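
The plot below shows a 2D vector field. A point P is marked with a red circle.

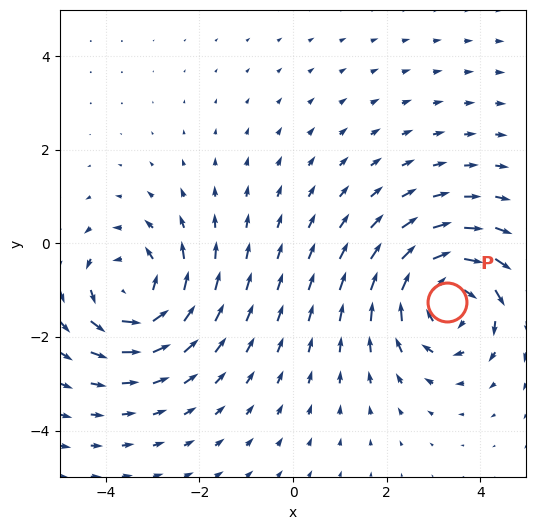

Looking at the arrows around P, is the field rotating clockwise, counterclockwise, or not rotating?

clockwise

Near P at (3.3, -1.2) the arrows circulate clockwise. The curl (z-component) there is about -3; negative curl means clockwise rotation.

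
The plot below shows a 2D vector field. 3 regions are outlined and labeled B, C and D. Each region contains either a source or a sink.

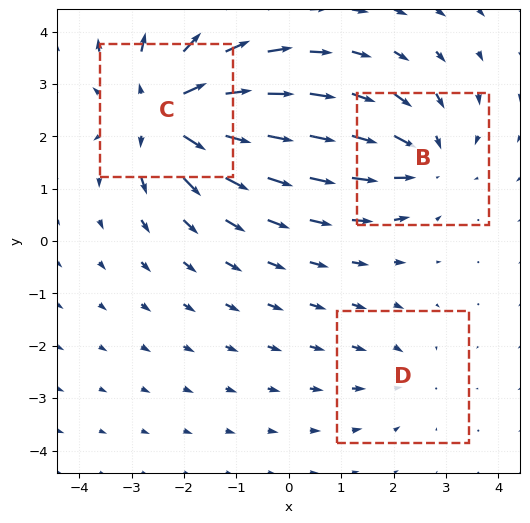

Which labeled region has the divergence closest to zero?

D

Divergence at each region's feature centre — B: about -3, C: about +5, D: about -2. Region D is closest to zero.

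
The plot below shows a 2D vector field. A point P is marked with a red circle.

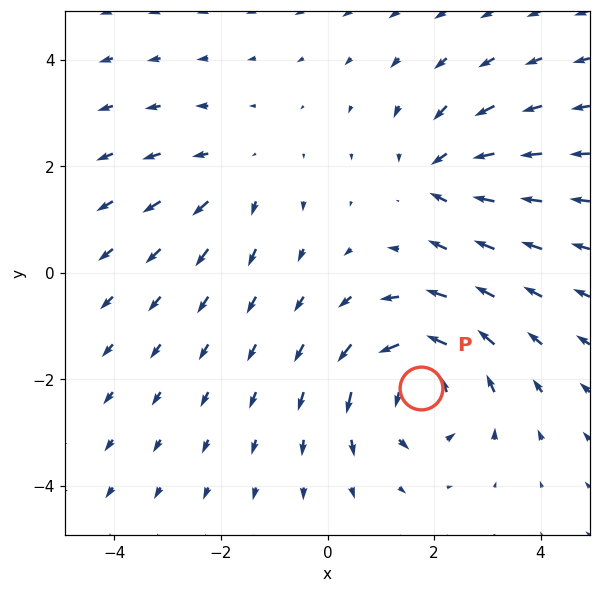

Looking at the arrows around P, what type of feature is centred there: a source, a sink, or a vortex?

At P (1.7, -2.2) the arrows circulate counterclockwise. Divergence ≈0, curl about +5 — near-zero divergence with nonzero curl is a vortex.

vortex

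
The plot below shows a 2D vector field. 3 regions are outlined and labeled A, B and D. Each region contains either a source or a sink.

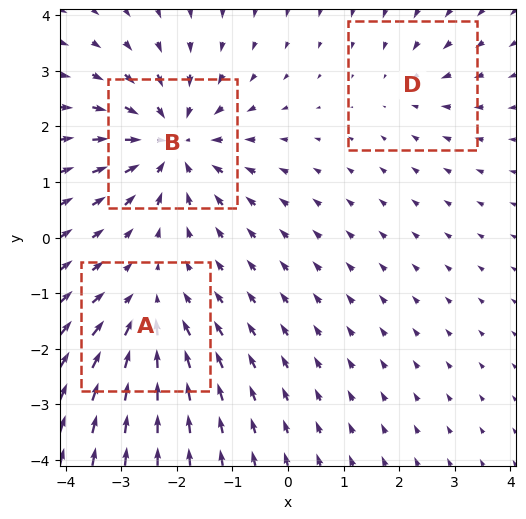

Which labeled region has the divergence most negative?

B

Divergence at each region's feature centre — A: about -3, B: about -5, D: about -2. Region B is most negative.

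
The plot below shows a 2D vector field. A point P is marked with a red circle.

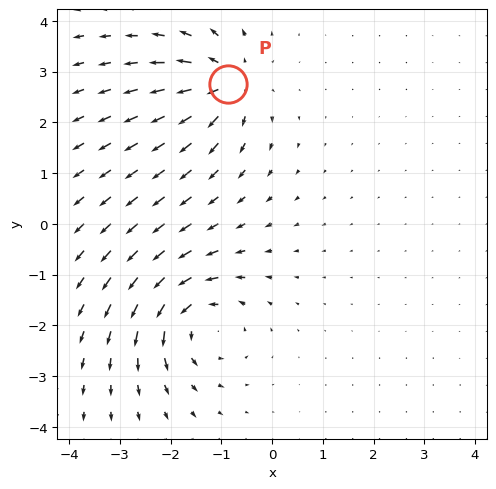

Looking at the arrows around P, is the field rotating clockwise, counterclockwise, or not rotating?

Near P at (-0.9, 2.8) the arrows show no circulation. The curl there is ≈0.

not rotating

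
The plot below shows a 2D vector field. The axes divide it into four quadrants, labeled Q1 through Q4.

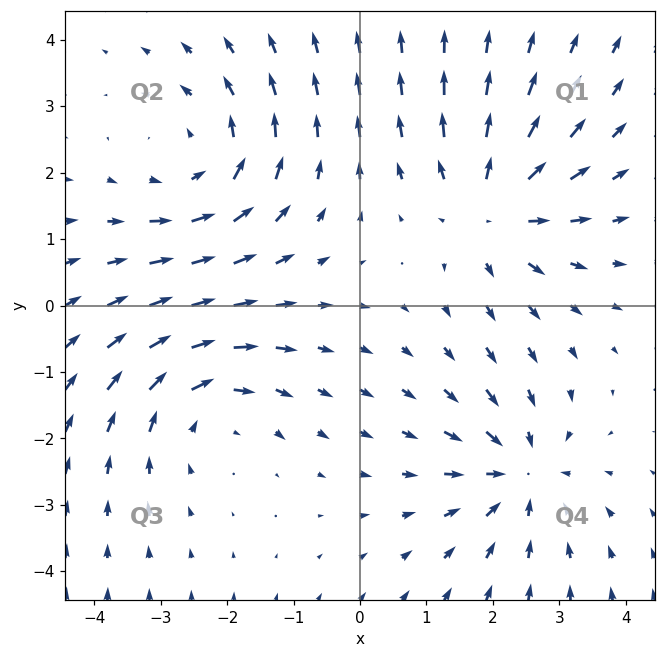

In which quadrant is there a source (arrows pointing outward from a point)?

Q1

The source sits at approximately (2.0, 1.4), which lies in quadrant Q1. The divergence there is about +3, positive as expected for a source.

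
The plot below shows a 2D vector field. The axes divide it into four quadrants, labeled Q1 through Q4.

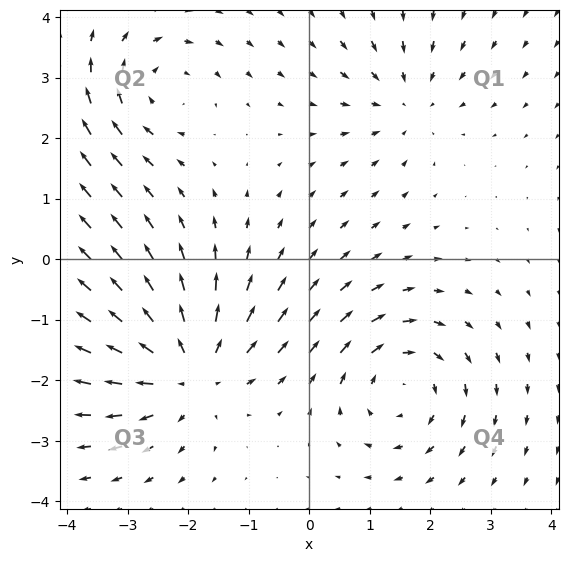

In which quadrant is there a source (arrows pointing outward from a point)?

Q3

The source sits at approximately (-2.0, -1.8), which lies in quadrant Q3. The divergence there is about +5, positive as expected for a source.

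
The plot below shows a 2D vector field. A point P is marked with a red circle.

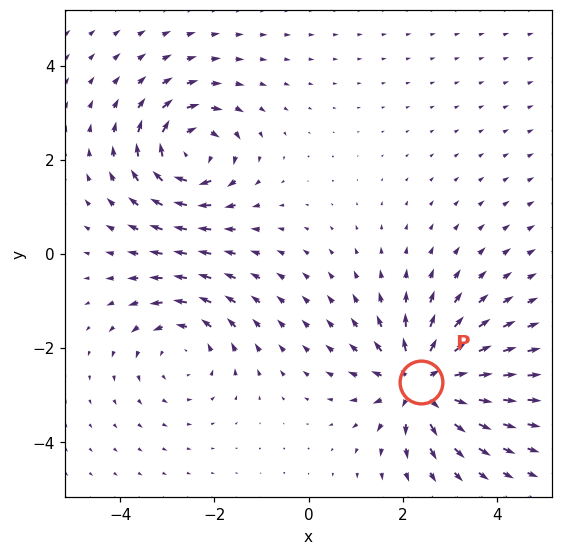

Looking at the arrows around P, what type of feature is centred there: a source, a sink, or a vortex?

source

At P (2.4, -2.7) the arrows spread outward. Divergence about +5, curl ≈0 — positive divergence with near-zero curl is a source.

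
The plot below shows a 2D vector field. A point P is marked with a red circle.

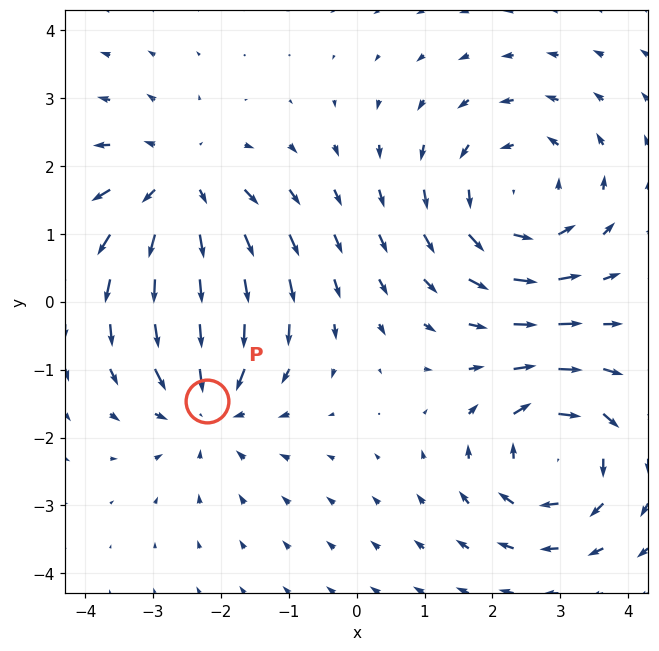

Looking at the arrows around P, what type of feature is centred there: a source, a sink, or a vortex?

sink

At P (-2.2, -1.5) the arrows converge inward. Divergence about -4, curl ≈0 — negative divergence with near-zero curl is a sink.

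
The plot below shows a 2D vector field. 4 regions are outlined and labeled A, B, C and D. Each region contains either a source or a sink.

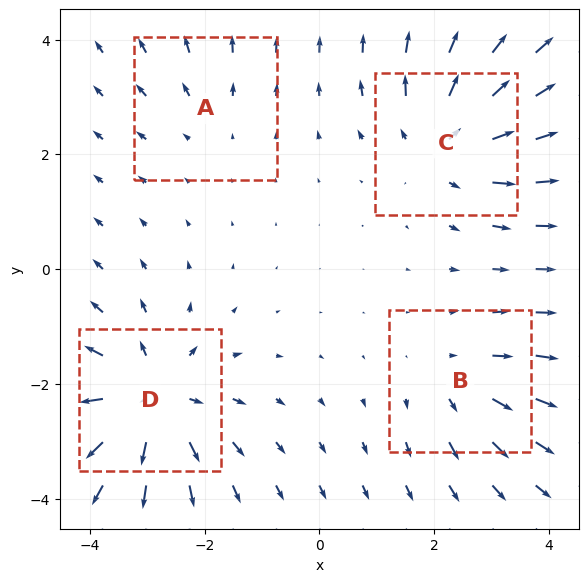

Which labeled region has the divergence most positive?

D

Divergence at each region's feature centre — A: about +2, B: about +3, C: about +5, D: about +6. Region D is most positive.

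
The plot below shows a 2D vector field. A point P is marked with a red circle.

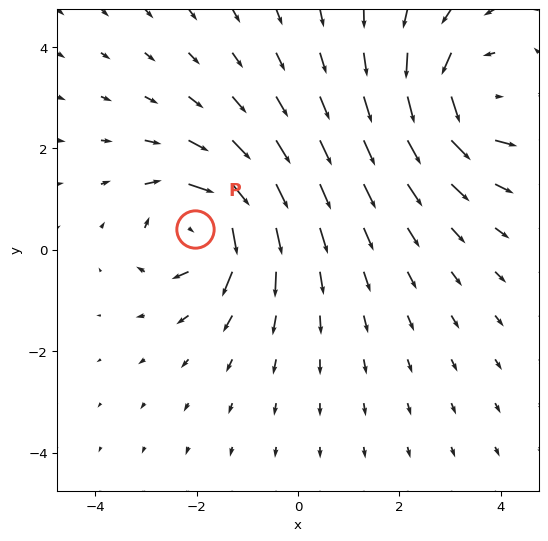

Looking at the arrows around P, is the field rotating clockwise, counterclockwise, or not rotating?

Near P at (-2.0, 0.4) the arrows circulate clockwise. The curl (z-component) there is about -5; negative curl means clockwise rotation.

clockwise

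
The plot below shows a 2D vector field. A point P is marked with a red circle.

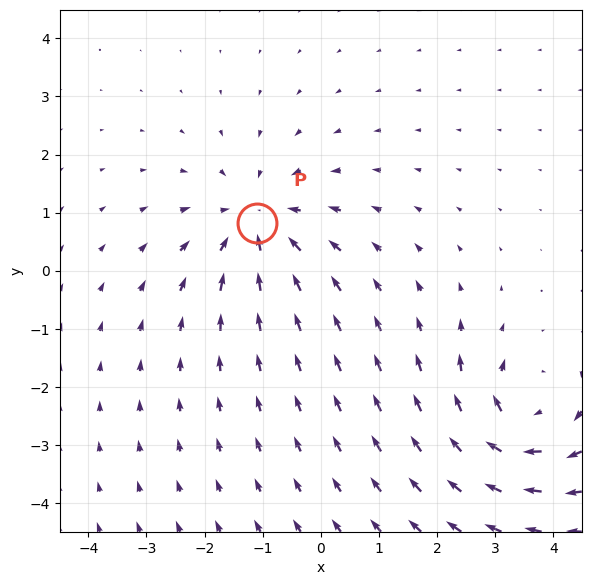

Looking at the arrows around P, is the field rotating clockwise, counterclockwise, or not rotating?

Near P at (-1.1, 0.8) the arrows show no circulation. The curl there is ≈0.

not rotating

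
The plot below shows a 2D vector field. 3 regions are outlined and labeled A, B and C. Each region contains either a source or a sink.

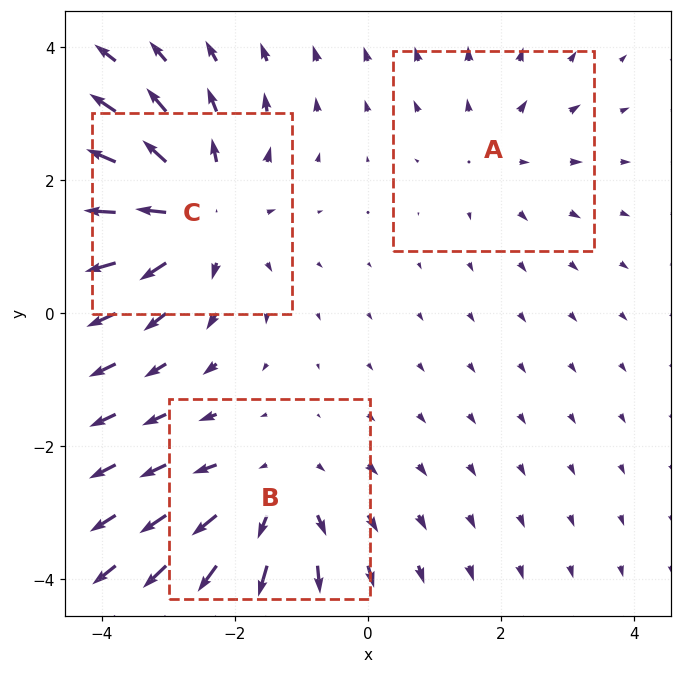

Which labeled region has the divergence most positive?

C

Divergence at each region's feature centre — A: about +2, B: about +3, C: about +4. Region C is most positive.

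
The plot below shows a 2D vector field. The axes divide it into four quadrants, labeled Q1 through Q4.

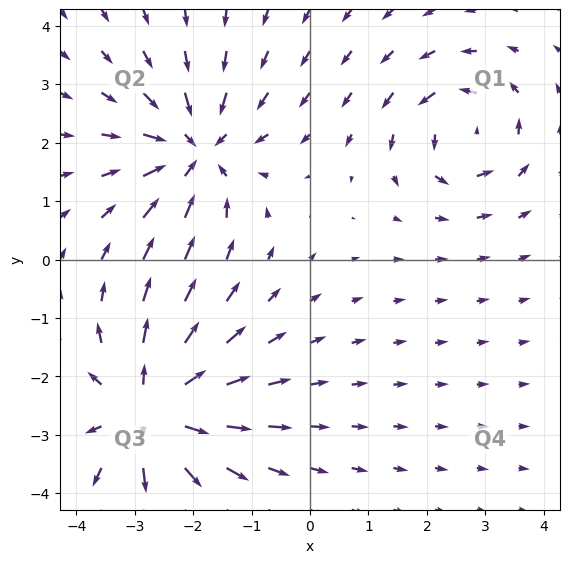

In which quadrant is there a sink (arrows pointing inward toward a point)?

The sink sits at approximately (-2.0, 1.9), which lies in quadrant Q2. The divergence there is about -4, negative as expected for a sink.

Q2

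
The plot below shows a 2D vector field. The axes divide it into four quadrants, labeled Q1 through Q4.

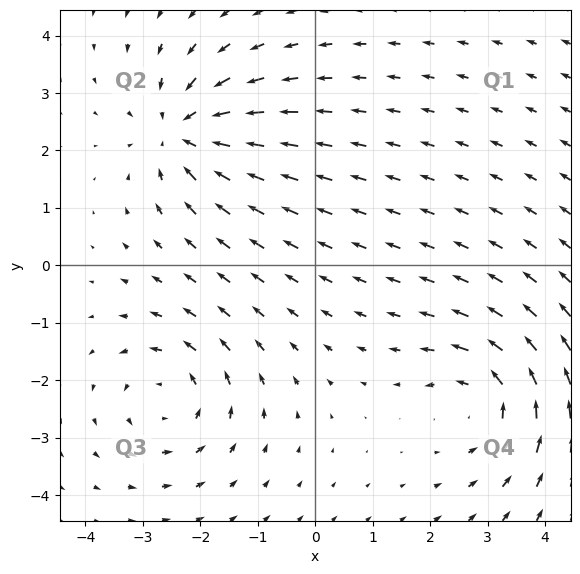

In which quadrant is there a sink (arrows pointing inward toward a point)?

The sink sits at approximately (-2.3, 2.3), which lies in quadrant Q2. The divergence there is about -5, negative as expected for a sink.

Q2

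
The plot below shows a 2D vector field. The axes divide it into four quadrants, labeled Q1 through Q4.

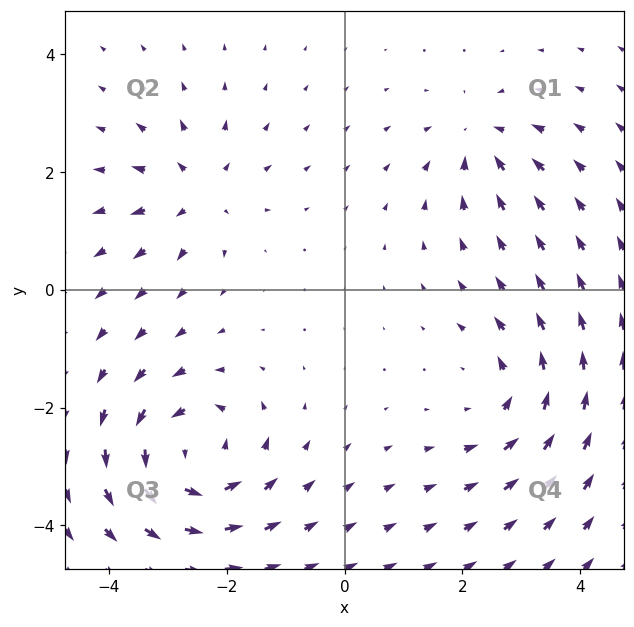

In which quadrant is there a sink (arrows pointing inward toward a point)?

The sink sits at approximately (2.3, 2.5), which lies in quadrant Q1. The divergence there is about -4, negative as expected for a sink.

Q1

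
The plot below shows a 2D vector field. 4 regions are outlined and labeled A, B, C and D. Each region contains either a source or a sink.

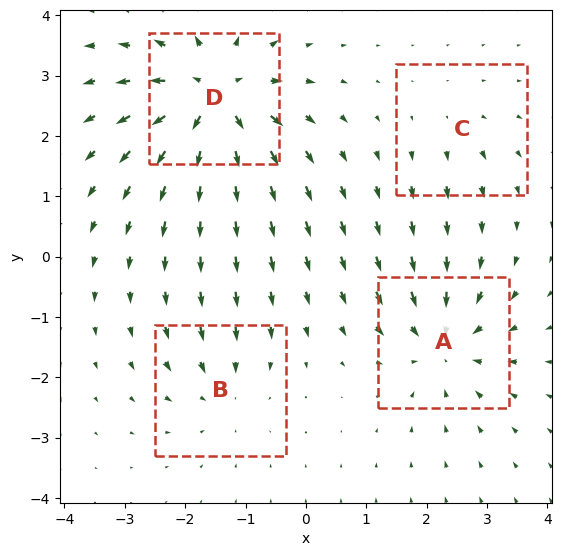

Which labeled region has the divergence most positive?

Divergence at each region's feature centre — A: about -6, B: about -4, C: about +2, D: about +8. Region D is most positive.

D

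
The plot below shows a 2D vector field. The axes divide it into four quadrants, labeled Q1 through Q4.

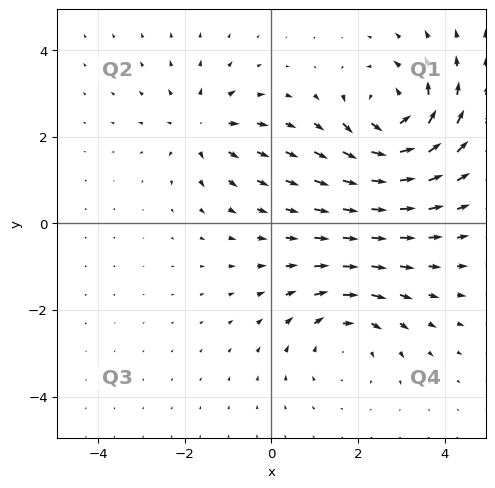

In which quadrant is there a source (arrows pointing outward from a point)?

The source sits at approximately (-1.6, 2.2), which lies in quadrant Q2. The divergence there is about +3, positive as expected for a source.

Q2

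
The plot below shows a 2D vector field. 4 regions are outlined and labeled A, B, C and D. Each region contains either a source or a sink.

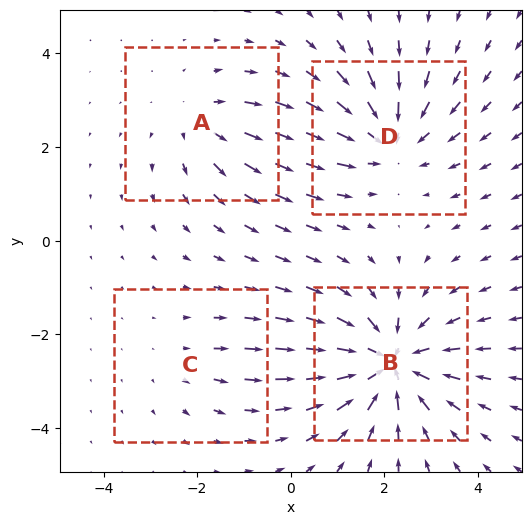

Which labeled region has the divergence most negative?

B

Divergence at each region's feature centre — A: about +3, B: about -6, C: about +2, D: about -4. Region B is most negative.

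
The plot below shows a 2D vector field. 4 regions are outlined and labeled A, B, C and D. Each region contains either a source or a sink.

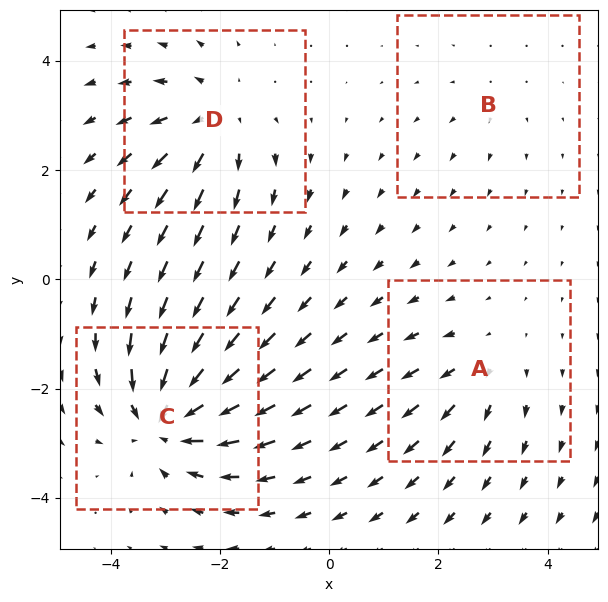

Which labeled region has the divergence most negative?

C

Divergence at each region's feature centre — A: about +3, B: about +2, C: about -8, D: about +5. Region C is most negative.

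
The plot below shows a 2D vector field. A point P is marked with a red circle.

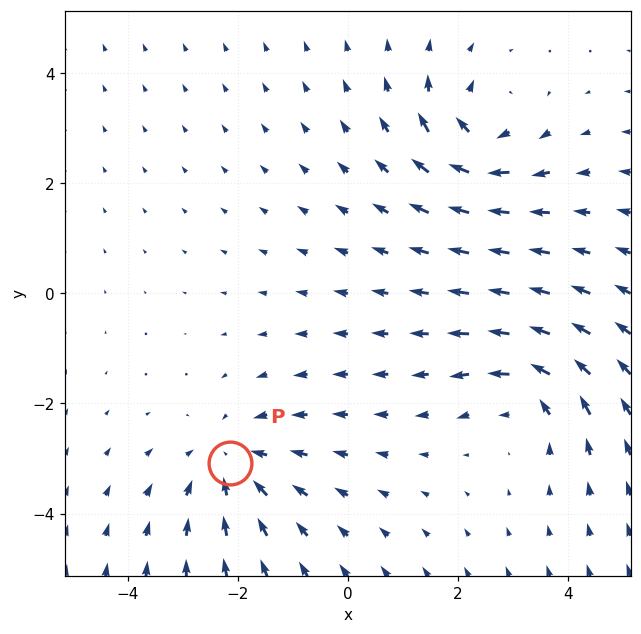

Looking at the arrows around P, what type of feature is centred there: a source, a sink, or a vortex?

sink

At P (-2.1, -3.1) the arrows converge inward. Divergence about -3, curl ≈0 — negative divergence with near-zero curl is a sink.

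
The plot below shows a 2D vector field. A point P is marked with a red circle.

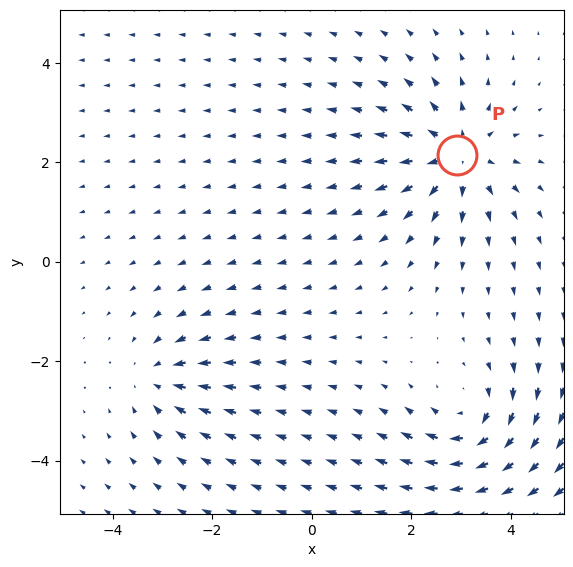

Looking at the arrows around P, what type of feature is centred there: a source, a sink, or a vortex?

At P (2.9, 2.1) the arrows spread outward. Divergence about +5, curl ≈0 — positive divergence with near-zero curl is a source.

source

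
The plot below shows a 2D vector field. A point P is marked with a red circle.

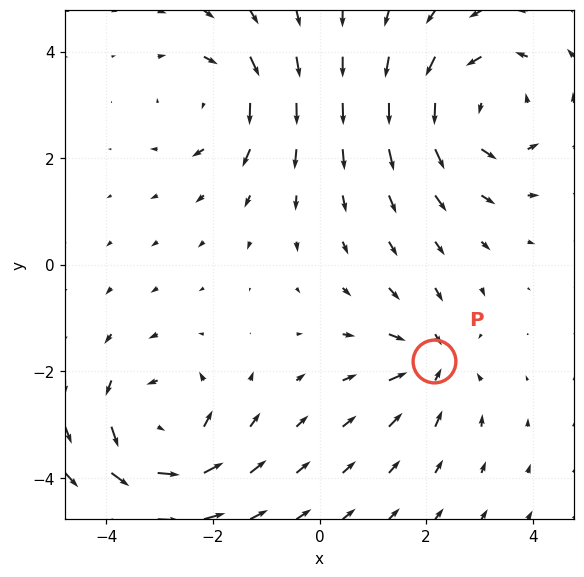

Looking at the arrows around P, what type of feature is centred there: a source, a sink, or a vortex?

At P (2.1, -1.8) the arrows converge inward. Divergence about -4, curl ≈0 — negative divergence with near-zero curl is a sink.

sink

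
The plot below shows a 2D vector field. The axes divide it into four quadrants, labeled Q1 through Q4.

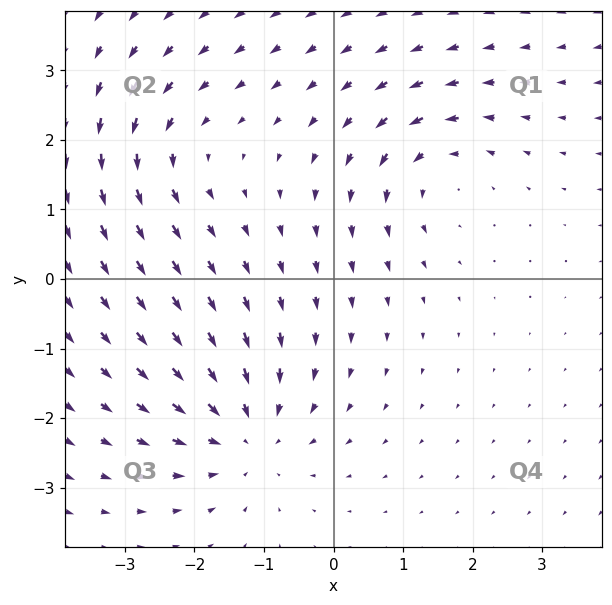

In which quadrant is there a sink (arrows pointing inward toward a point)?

Q3

The sink sits at approximately (-1.3, -2.2), which lies in quadrant Q3. The divergence there is about -5, negative as expected for a sink.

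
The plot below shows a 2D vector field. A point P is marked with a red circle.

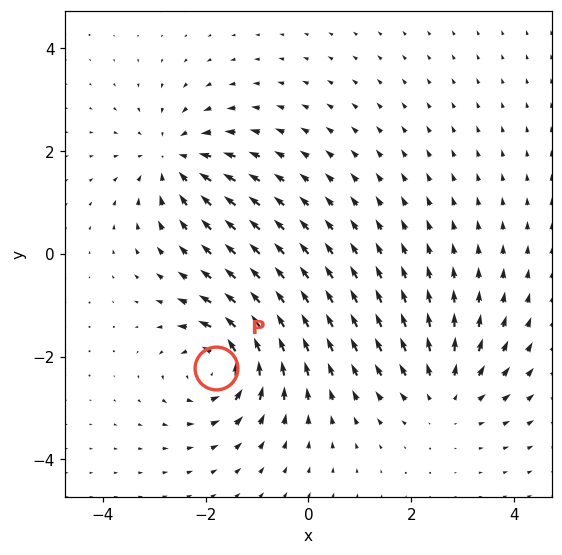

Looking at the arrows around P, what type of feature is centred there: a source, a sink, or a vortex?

vortex

At P (-1.8, -2.2) the arrows circulate counterclockwise. Divergence ≈0, curl about +7 — near-zero divergence with nonzero curl is a vortex.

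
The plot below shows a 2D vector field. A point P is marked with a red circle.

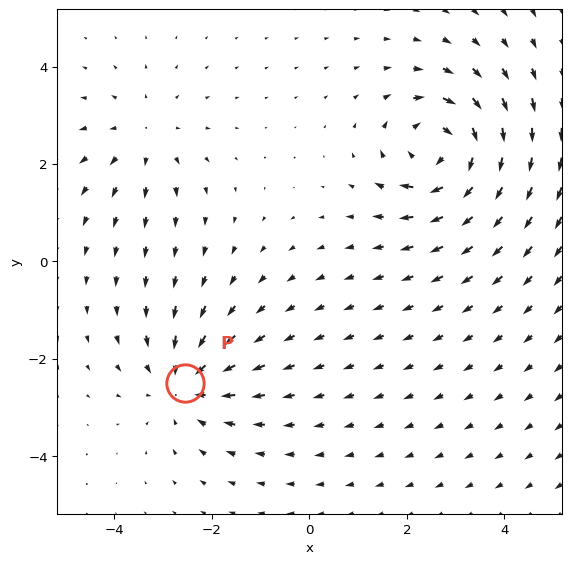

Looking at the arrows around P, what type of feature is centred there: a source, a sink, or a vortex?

sink

At P (-2.5, -2.5) the arrows converge inward. Divergence about -3, curl ≈0 — negative divergence with near-zero curl is a sink.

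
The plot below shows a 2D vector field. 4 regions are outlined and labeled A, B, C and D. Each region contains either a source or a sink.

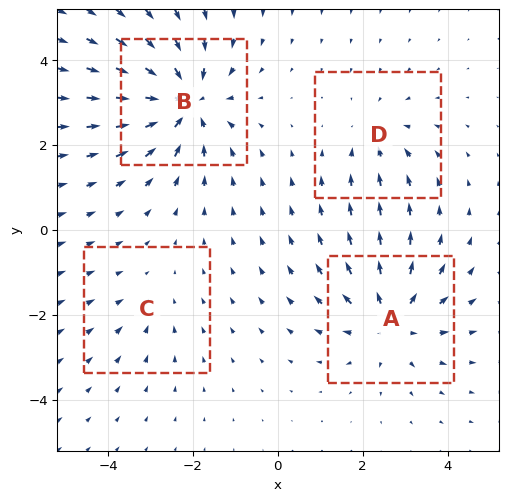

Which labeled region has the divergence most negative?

Divergence at each region's feature centre — A: about +5, B: about -6, C: about -2, D: about -3. Region B is most negative.

B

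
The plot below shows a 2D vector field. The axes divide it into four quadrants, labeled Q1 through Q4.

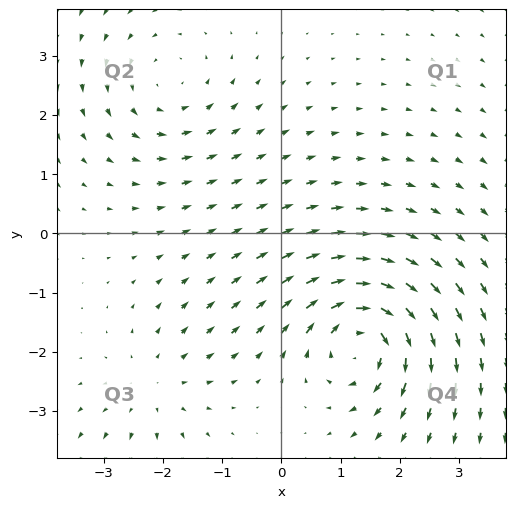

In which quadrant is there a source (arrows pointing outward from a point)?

The source sits at approximately (-2.1, -2.6), which lies in quadrant Q3. The divergence there is about +3, positive as expected for a source.

Q3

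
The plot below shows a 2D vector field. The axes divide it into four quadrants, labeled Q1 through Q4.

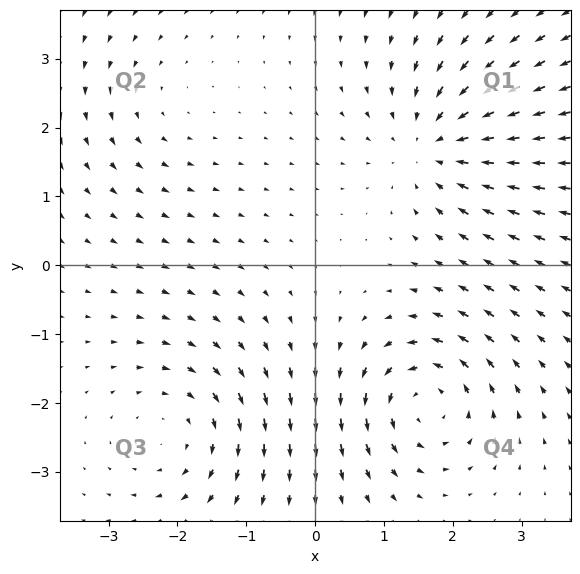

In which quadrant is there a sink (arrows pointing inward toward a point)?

The sink sits at approximately (1.7, 1.8), which lies in quadrant Q1. The divergence there is about -5, negative as expected for a sink.

Q1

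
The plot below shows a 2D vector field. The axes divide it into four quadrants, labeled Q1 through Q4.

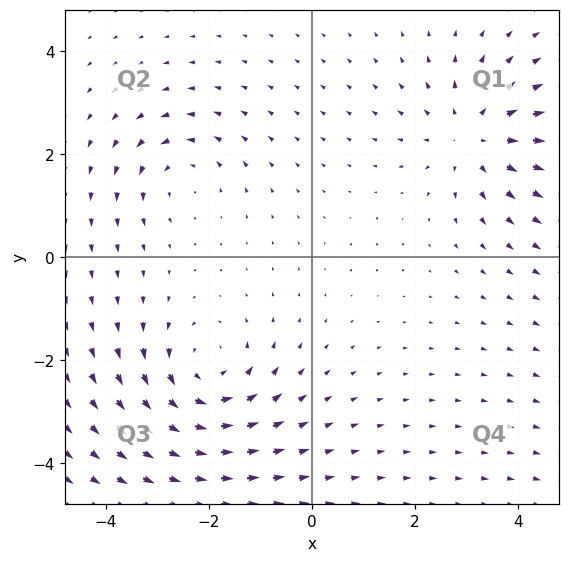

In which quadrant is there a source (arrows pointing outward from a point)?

The source sits at approximately (3.1, 2.3), which lies in quadrant Q1. The divergence there is about +3, positive as expected for a source.

Q1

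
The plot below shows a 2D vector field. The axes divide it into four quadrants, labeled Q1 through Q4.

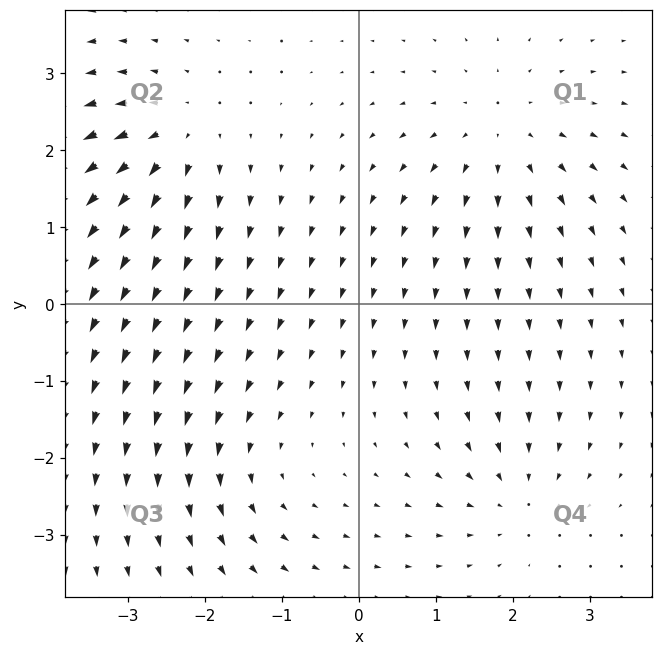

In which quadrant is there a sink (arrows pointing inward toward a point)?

The sink sits at approximately (2.1, -2.5), which lies in quadrant Q4. The divergence there is about -4, negative as expected for a sink.

Q4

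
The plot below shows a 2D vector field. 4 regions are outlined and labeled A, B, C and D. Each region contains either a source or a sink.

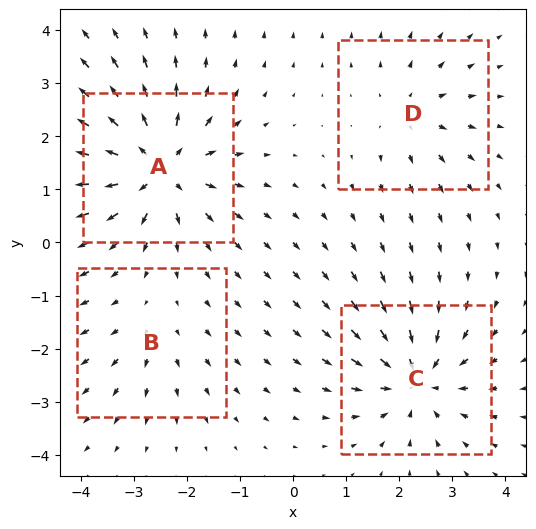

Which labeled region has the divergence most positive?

A

Divergence at each region's feature centre — A: about +8, B: about +2, C: about -6, D: about +4. Region A is most positive.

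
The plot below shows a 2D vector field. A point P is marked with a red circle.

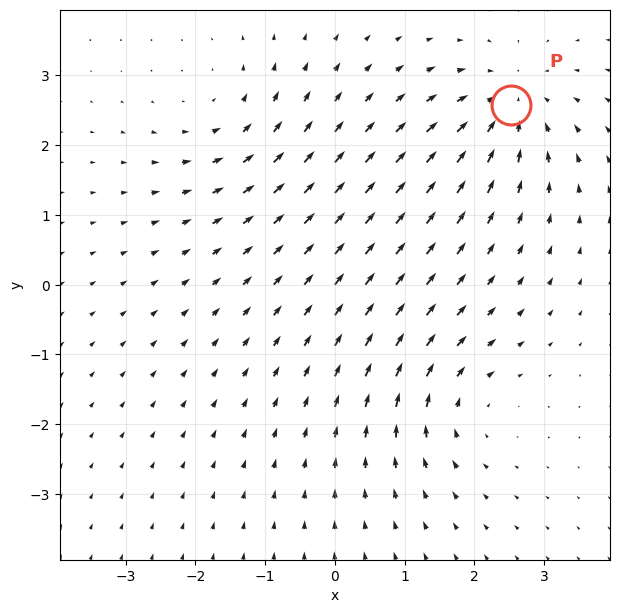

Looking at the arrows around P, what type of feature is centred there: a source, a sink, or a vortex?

At P (2.5, 2.6) the arrows converge inward. Divergence about -4, curl ≈0 — negative divergence with near-zero curl is a sink.

sink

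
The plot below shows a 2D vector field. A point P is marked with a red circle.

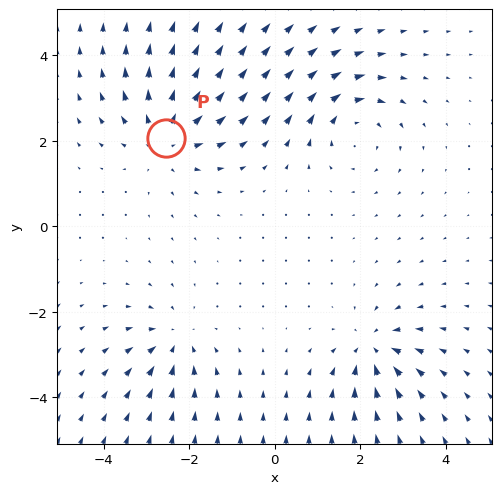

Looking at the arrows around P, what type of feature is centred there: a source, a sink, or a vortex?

source

At P (-2.5, 2.1) the arrows spread outward. Divergence about +4, curl ≈0 — positive divergence with near-zero curl is a source.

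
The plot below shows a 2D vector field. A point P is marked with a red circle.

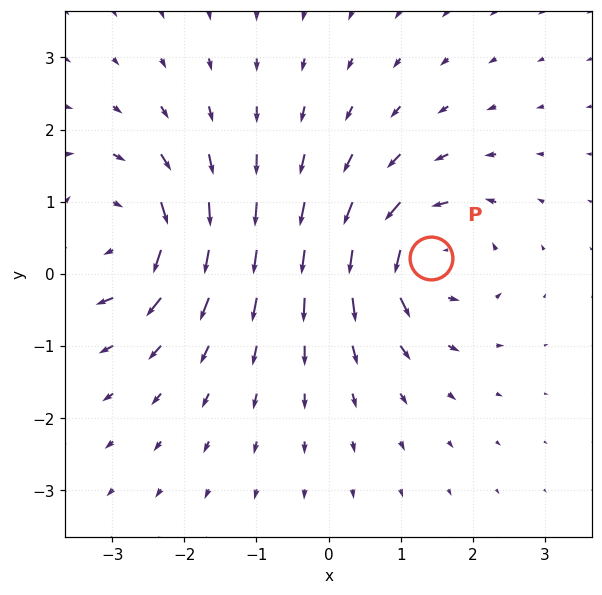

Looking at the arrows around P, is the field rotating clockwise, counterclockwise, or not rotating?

Near P at (1.4, 0.2) the arrows circulate counterclockwise. The curl (z-component) there is about +5; positive curl means counterclockwise rotation.

counterclockwise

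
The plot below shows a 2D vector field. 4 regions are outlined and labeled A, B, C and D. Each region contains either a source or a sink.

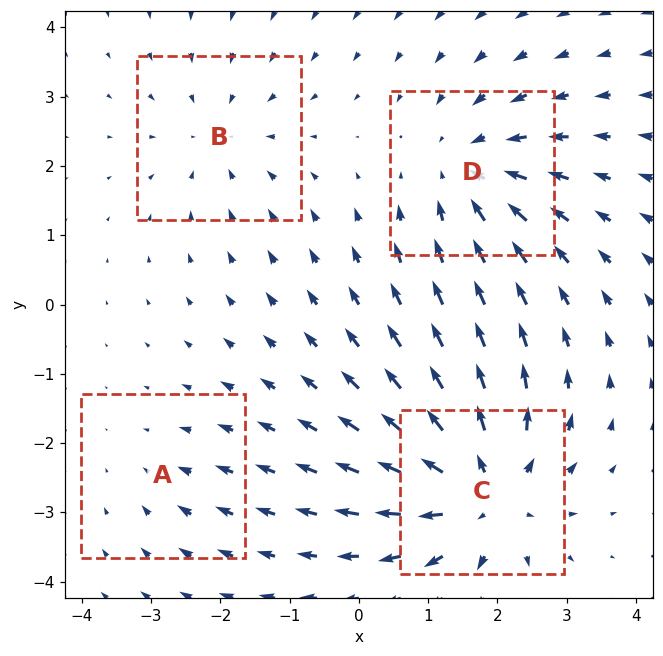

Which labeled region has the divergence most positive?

Divergence at each region's feature centre — A: about -2, B: about -3, C: about +6, D: about -5. Region C is most positive.

C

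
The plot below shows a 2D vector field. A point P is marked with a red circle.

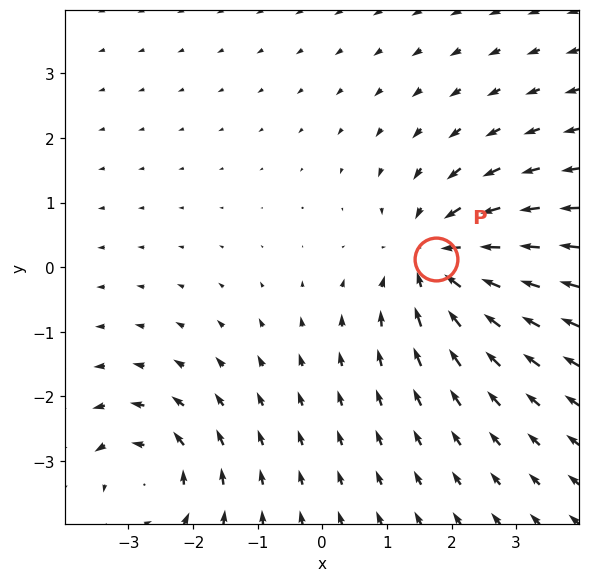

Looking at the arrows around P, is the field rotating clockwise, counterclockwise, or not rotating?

not rotating

Near P at (1.8, 0.1) the arrows show no circulation. The curl there is ≈0.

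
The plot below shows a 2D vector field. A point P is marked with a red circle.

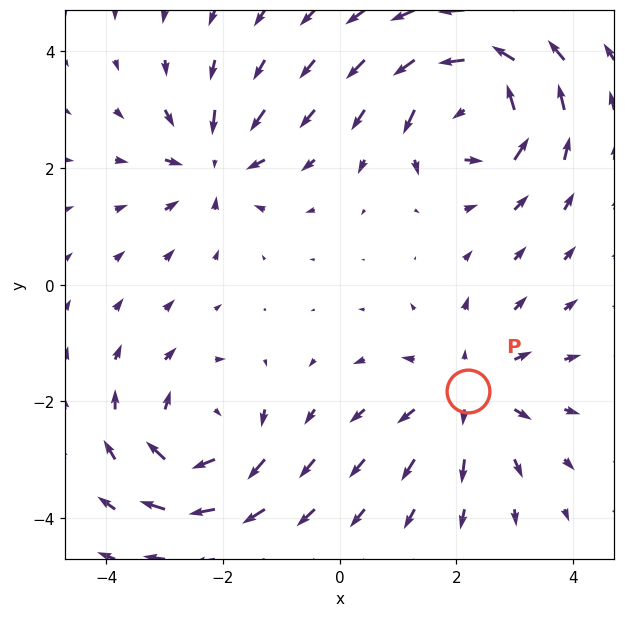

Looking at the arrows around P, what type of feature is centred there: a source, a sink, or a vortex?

At P (2.2, -1.8) the arrows spread outward. Divergence about +3, curl ≈0 — positive divergence with near-zero curl is a source.

source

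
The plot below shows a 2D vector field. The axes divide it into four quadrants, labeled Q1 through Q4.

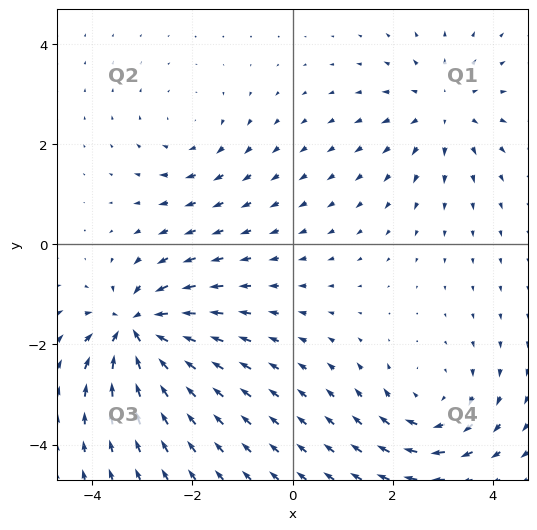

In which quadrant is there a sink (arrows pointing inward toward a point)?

The sink sits at approximately (-3.1, -1.7), which lies in quadrant Q3. The divergence there is about -7, negative as expected for a sink.

Q3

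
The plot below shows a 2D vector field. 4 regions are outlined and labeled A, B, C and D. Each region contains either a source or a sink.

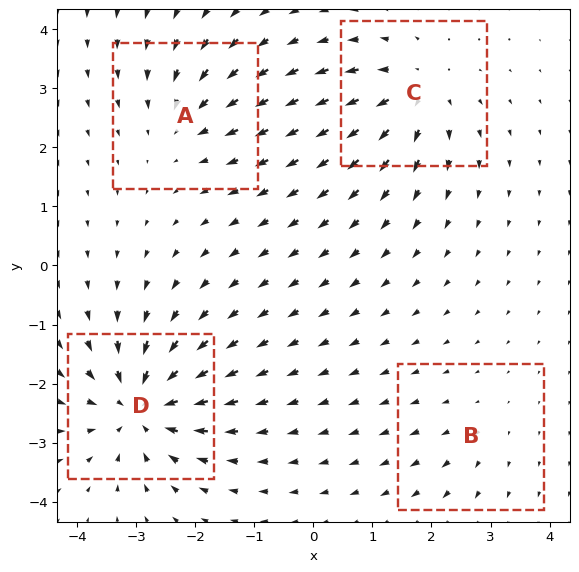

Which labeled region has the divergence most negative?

Divergence at each region's feature centre — A: about -4, B: about +2, C: about +5, D: about -7. Region D is most negative.

D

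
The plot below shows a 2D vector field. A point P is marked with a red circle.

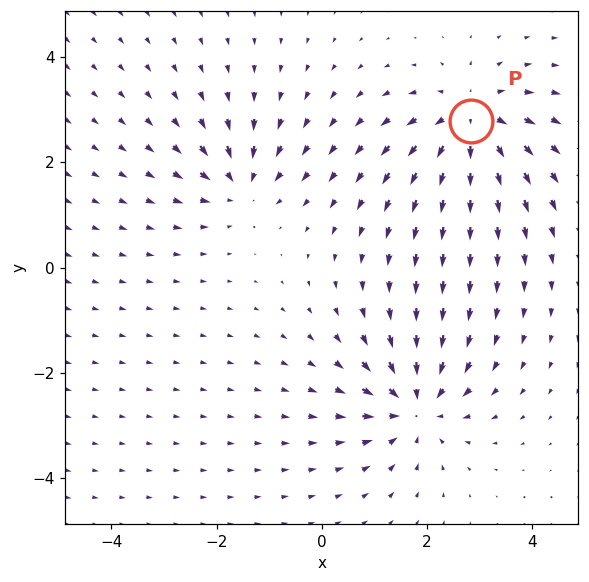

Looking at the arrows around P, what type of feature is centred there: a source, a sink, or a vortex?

At P (2.8, 2.8) the arrows spread outward. Divergence about +6, curl ≈0 — positive divergence with near-zero curl is a source.

source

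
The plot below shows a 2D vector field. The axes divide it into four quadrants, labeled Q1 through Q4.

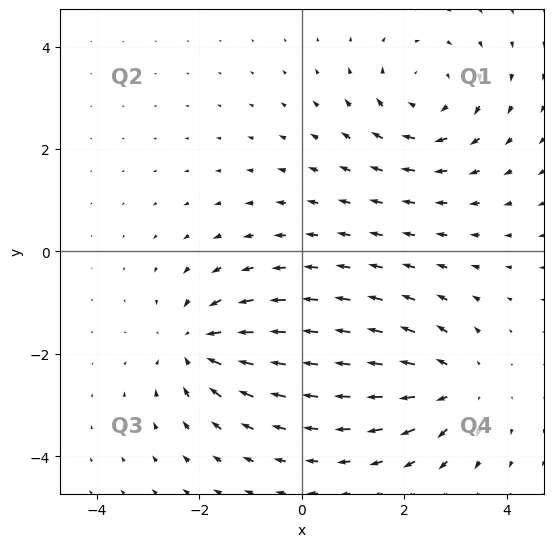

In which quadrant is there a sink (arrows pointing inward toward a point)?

The sink sits at approximately (-2.0, -1.8), which lies in quadrant Q3. The divergence there is about -4, negative as expected for a sink.

Q3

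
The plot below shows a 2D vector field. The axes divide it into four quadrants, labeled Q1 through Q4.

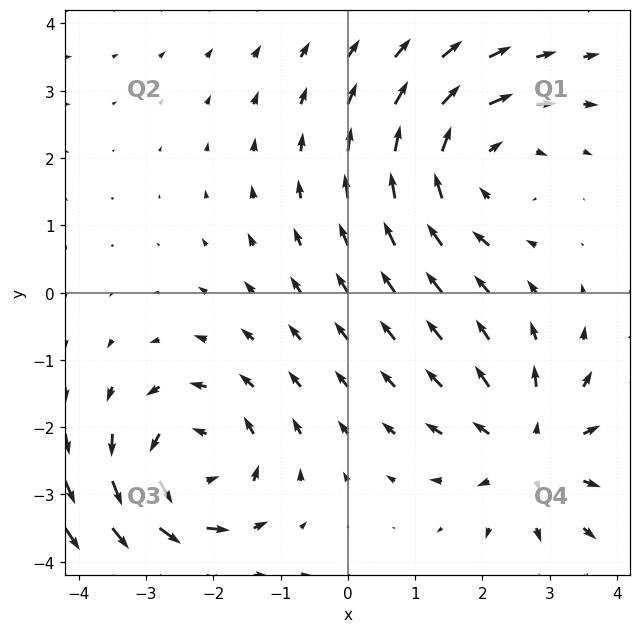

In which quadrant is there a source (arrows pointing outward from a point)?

The source sits at approximately (2.7, -2.3), which lies in quadrant Q4. The divergence there is about +3, positive as expected for a source.

Q4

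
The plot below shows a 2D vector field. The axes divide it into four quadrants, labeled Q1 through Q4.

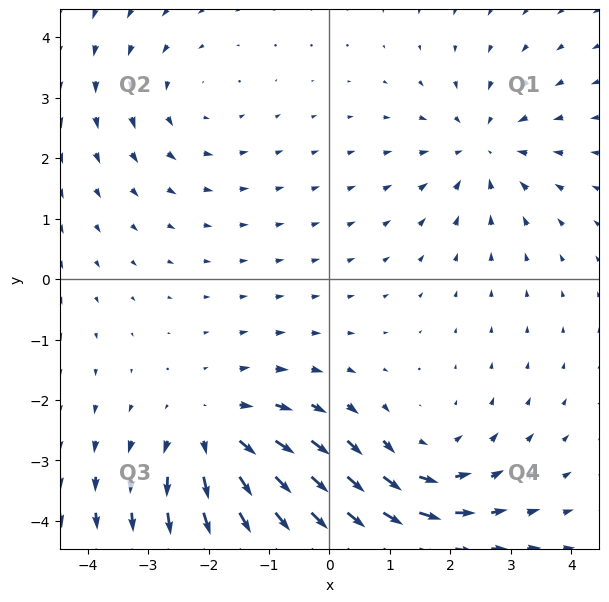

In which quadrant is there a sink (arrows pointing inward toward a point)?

Q1

The sink sits at approximately (2.5, 2.2), which lies in quadrant Q1. The divergence there is about -4, negative as expected for a sink.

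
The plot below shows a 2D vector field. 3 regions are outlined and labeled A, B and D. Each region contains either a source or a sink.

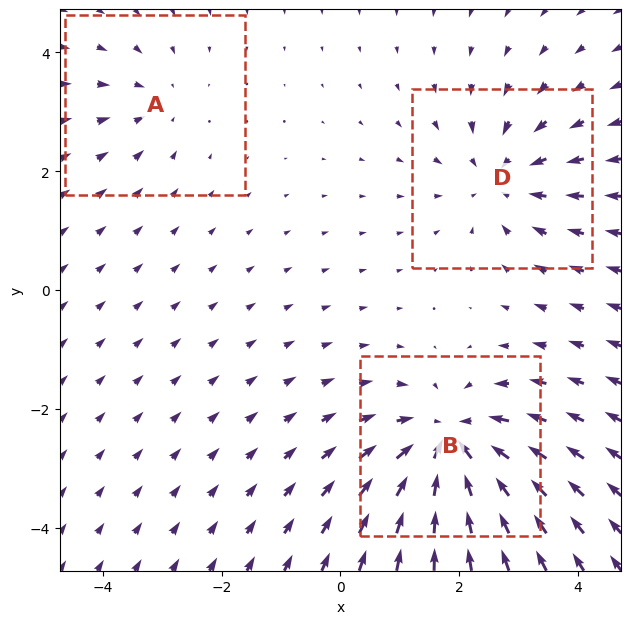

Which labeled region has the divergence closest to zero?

Divergence at each region's feature centre — A: about -2, B: about -5, D: about -3. Region A is closest to zero.

A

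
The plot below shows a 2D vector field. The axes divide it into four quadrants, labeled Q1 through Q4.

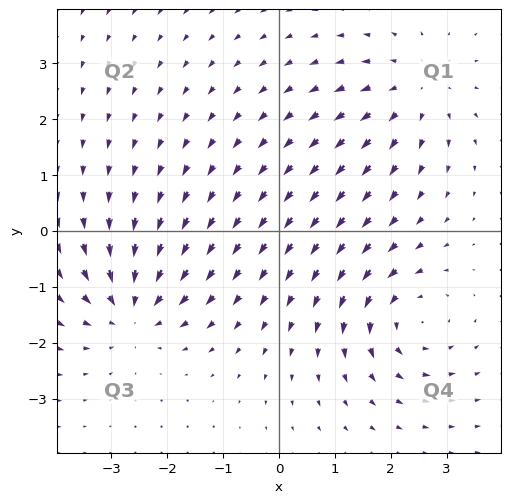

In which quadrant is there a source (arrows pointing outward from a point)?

The source sits at approximately (2.5, 2.5), which lies in quadrant Q1. The divergence there is about +4, positive as expected for a source.

Q1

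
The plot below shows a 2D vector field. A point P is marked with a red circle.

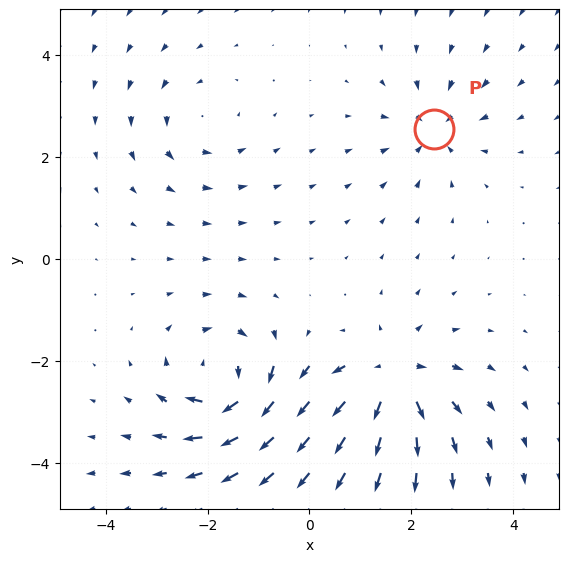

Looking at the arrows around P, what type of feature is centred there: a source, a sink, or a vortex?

sink

At P (2.4, 2.6) the arrows converge inward. Divergence about -4, curl ≈0 — negative divergence with near-zero curl is a sink.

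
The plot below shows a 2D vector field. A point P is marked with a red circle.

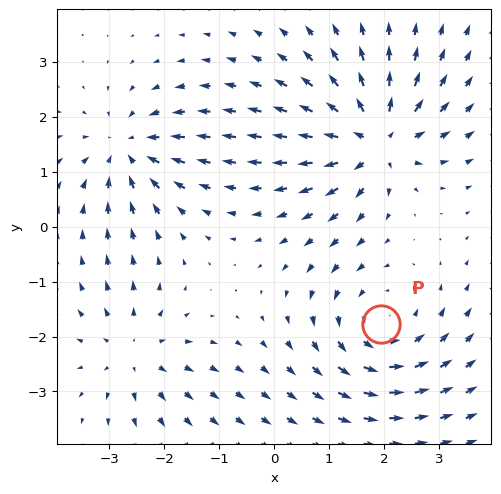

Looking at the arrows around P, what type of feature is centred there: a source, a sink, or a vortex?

vortex

At P (1.9, -1.8) the arrows circulate counterclockwise. Divergence ≈0, curl about +4 — near-zero divergence with nonzero curl is a vortex.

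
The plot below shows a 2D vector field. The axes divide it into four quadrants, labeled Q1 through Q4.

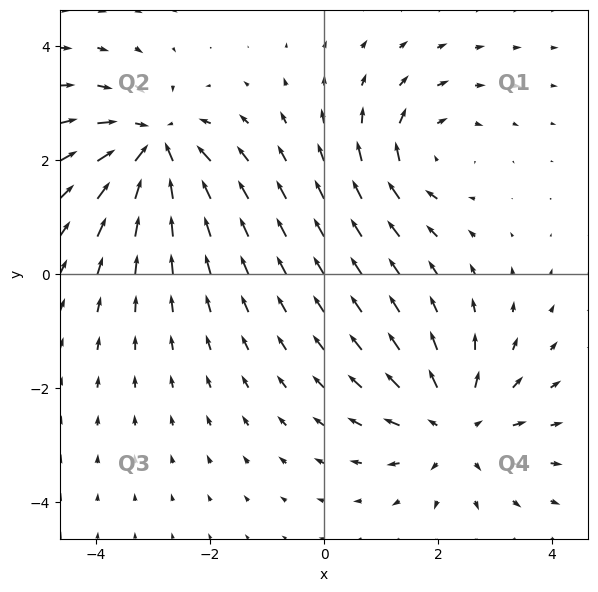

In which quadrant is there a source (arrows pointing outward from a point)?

Q4

The source sits at approximately (2.3, -2.7), which lies in quadrant Q4. The divergence there is about +4, positive as expected for a source.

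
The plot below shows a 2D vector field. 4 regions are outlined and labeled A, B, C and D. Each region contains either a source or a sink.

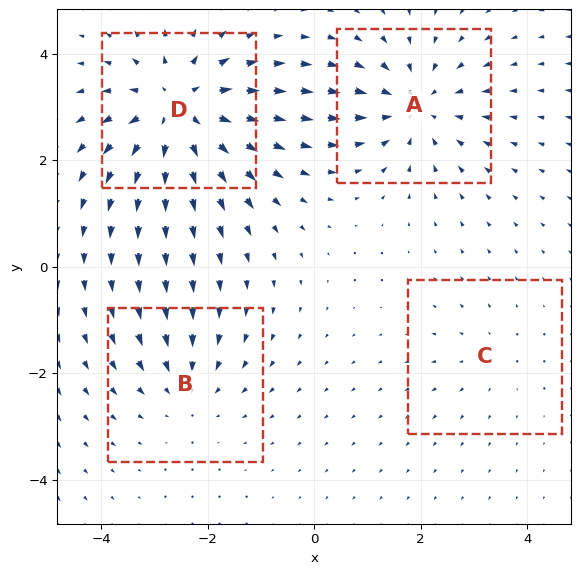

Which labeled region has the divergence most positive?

Divergence at each region's feature centre — A: about -5, B: about -3, C: about +2, D: about +6. Region D is most positive.

D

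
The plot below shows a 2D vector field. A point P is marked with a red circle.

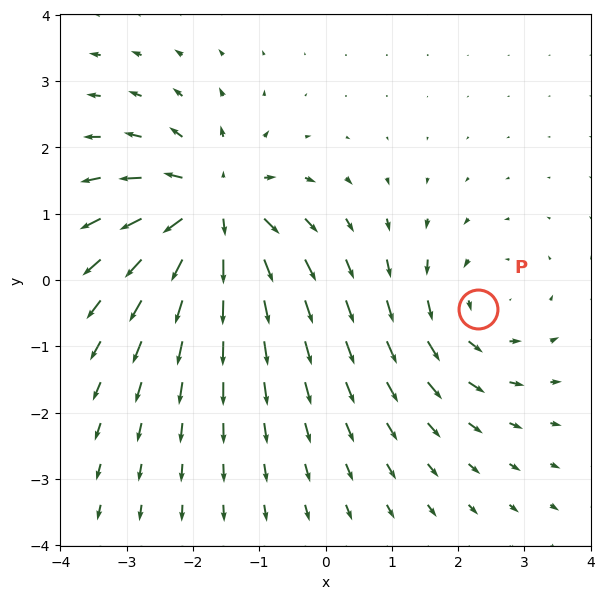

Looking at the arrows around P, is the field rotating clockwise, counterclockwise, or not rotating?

counterclockwise

Near P at (2.3, -0.4) the arrows circulate counterclockwise. The curl (z-component) there is about +3; positive curl means counterclockwise rotation.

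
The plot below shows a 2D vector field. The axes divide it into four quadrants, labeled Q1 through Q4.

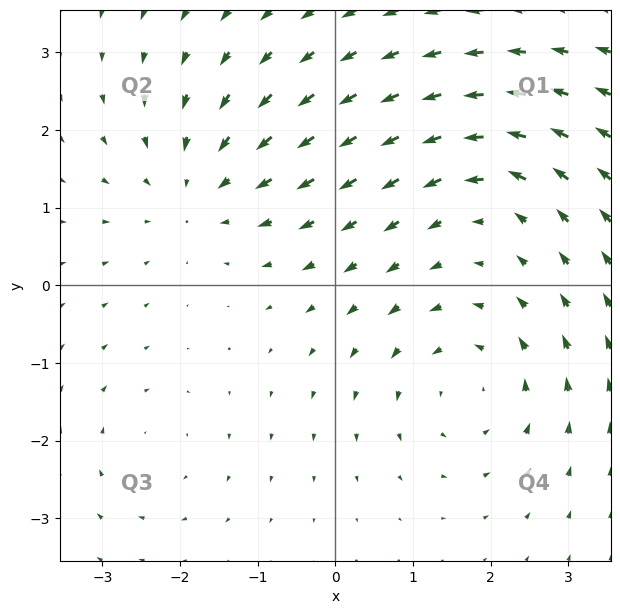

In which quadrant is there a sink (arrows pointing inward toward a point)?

Q2

The sink sits at approximately (-1.8, 1.2), which lies in quadrant Q2. The divergence there is about -4, negative as expected for a sink.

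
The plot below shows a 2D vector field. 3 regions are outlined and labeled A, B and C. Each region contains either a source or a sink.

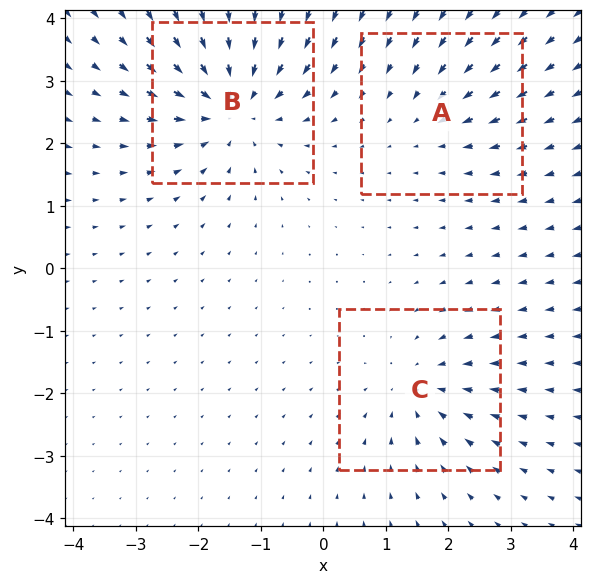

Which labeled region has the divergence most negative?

B

Divergence at each region's feature centre — A: about -2, B: about -5, C: about -3. Region B is most negative.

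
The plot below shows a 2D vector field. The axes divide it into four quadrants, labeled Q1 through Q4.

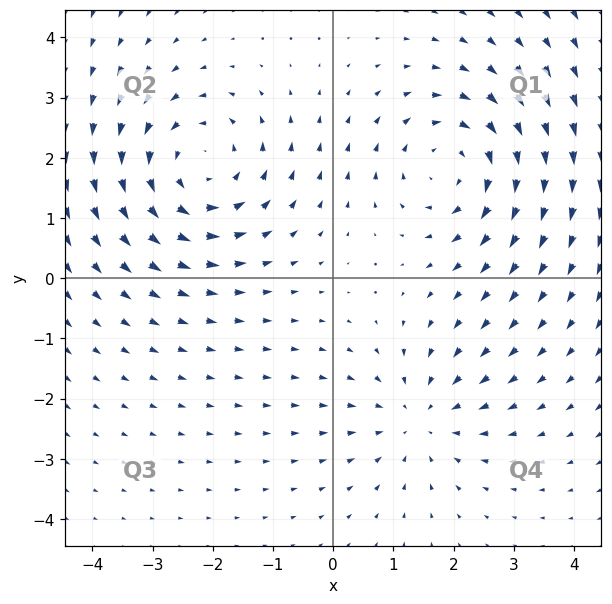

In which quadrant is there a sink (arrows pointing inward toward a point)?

Q4

The sink sits at approximately (1.4, -2.3), which lies in quadrant Q4. The divergence there is about -3, negative as expected for a sink.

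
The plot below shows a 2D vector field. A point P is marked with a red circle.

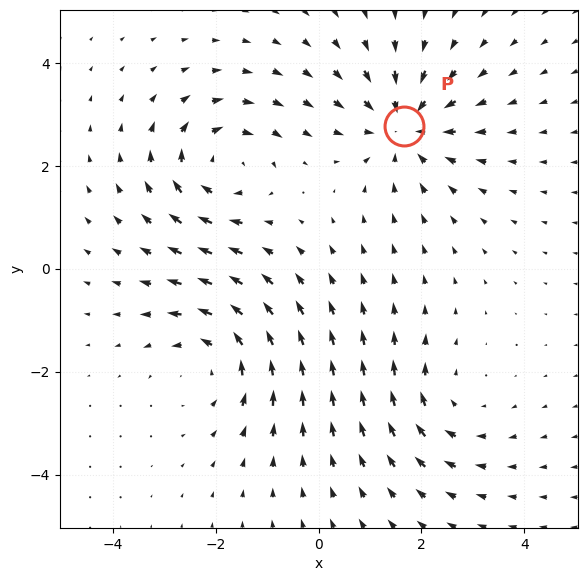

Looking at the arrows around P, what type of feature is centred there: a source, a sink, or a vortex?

At P (1.7, 2.8) the arrows converge inward. Divergence about -4, curl ≈0 — negative divergence with near-zero curl is a sink.

sink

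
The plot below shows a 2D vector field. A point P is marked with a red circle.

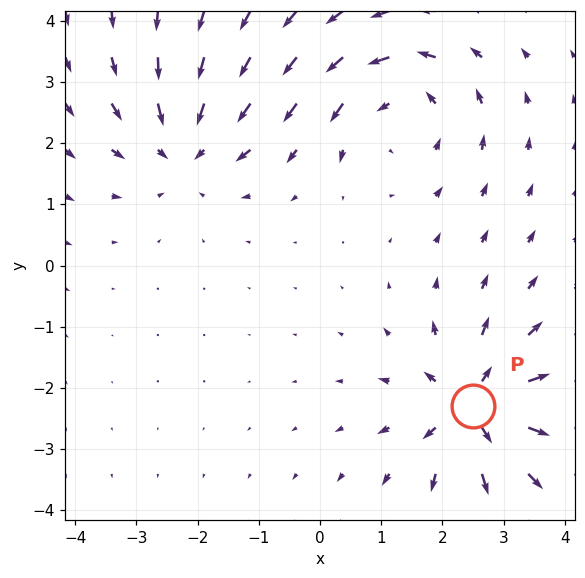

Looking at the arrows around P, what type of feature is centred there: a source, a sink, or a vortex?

source

At P (2.5, -2.3) the arrows spread outward. Divergence about +6, curl ≈0 — positive divergence with near-zero curl is a source.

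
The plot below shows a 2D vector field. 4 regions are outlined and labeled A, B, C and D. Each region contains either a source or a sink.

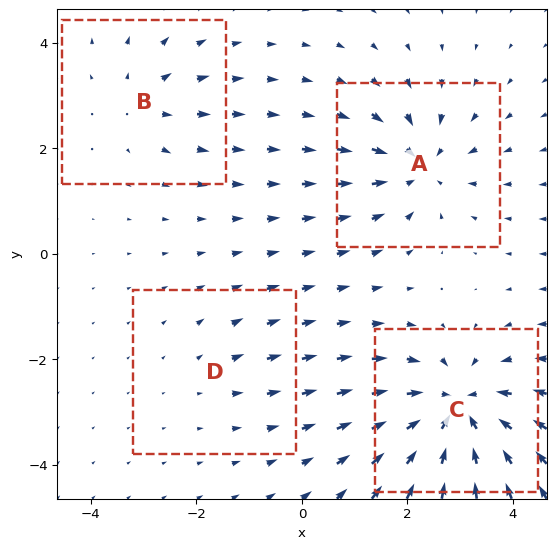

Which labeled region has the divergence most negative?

C

Divergence at each region's feature centre — A: about -5, B: about +3, C: about -8, D: about +2. Region C is most negative.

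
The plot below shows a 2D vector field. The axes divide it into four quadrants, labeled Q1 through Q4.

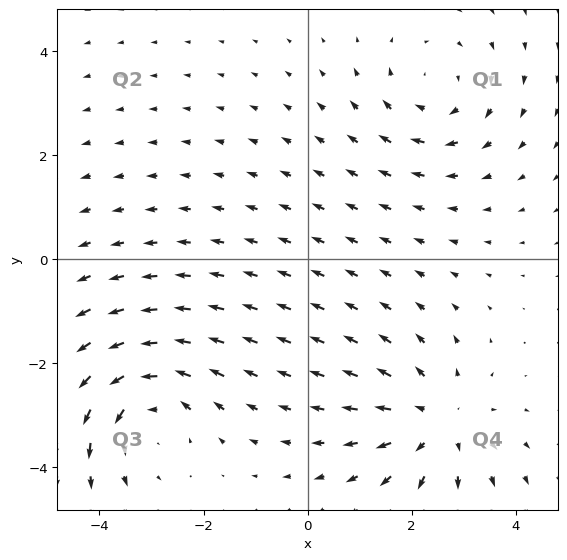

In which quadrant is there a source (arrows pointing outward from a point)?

Q4

The source sits at approximately (2.5, -3.1), which lies in quadrant Q4. The divergence there is about +4, positive as expected for a source.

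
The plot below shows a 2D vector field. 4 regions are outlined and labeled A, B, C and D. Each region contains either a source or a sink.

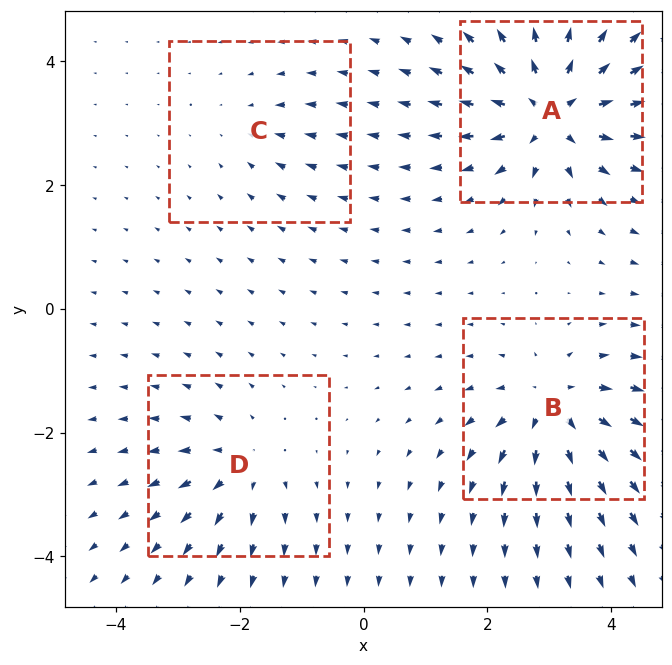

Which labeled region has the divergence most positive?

A

Divergence at each region's feature centre — A: about +8, B: about +6, C: about -2, D: about +4. Region A is most positive.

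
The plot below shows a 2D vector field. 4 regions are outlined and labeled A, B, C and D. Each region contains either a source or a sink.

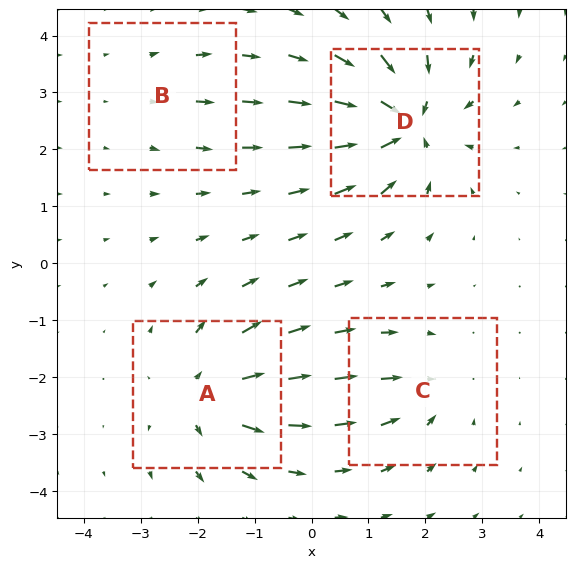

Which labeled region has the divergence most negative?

D

Divergence at each region's feature centre — A: about +7, B: about +2, C: about -4, D: about -9. Region D is most negative.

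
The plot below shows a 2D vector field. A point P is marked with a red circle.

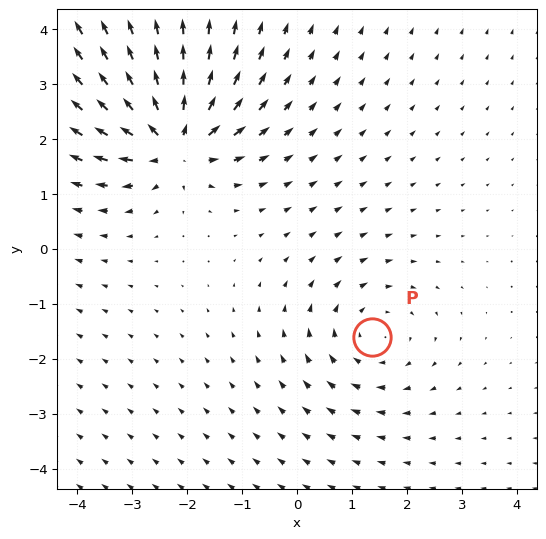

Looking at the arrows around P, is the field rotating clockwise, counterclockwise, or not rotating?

Near P at (1.4, -1.6) the arrows circulate clockwise. The curl (z-component) there is about -3; negative curl means clockwise rotation.

clockwise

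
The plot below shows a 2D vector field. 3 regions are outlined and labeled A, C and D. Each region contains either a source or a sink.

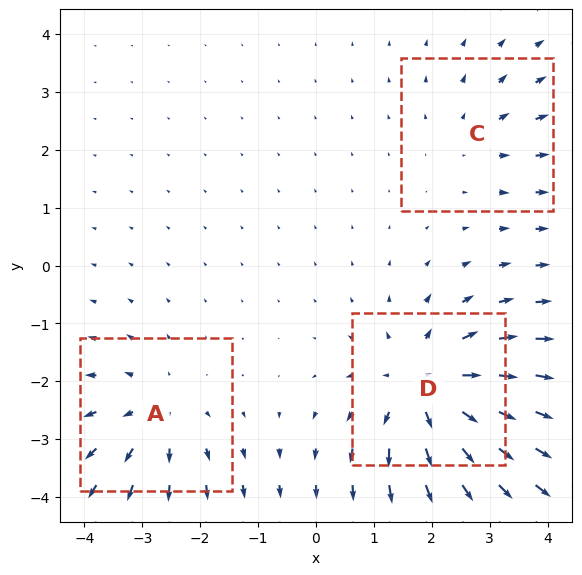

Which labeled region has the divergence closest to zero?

Divergence at each region's feature centre — A: about +3, C: about +2, D: about +5. Region C is closest to zero.

C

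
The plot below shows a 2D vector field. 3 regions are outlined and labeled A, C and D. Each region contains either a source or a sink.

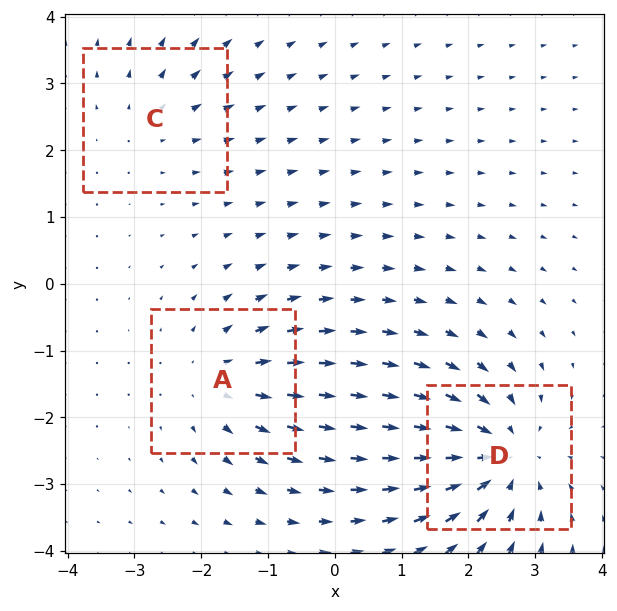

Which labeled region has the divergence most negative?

D

Divergence at each region's feature centre — A: about +3, C: about +2, D: about -5. Region D is most negative.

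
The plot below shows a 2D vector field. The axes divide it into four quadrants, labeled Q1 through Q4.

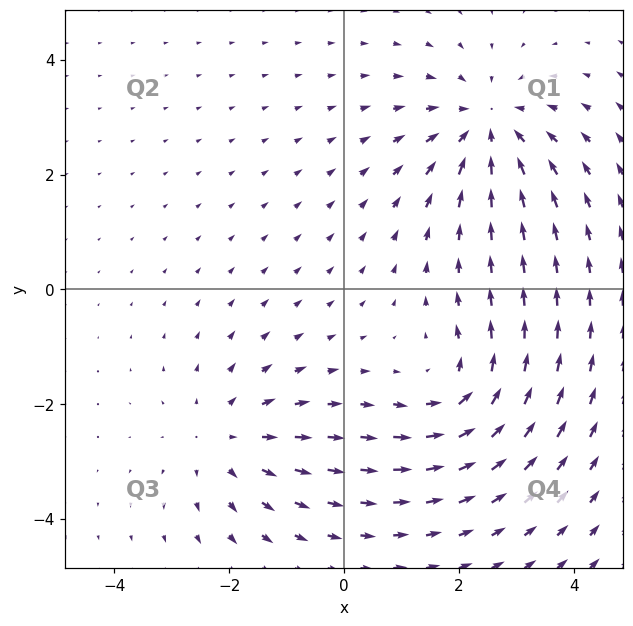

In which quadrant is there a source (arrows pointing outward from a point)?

Q3

The source sits at approximately (-2.1, -2.6), which lies in quadrant Q3. The divergence there is about +3, positive as expected for a source.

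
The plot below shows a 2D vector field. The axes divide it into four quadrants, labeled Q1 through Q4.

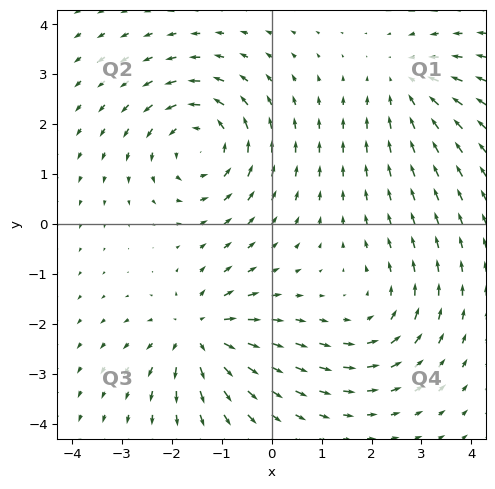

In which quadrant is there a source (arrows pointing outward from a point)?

Q3

The source sits at approximately (-1.5, -2.2), which lies in quadrant Q3. The divergence there is about +5, positive as expected for a source.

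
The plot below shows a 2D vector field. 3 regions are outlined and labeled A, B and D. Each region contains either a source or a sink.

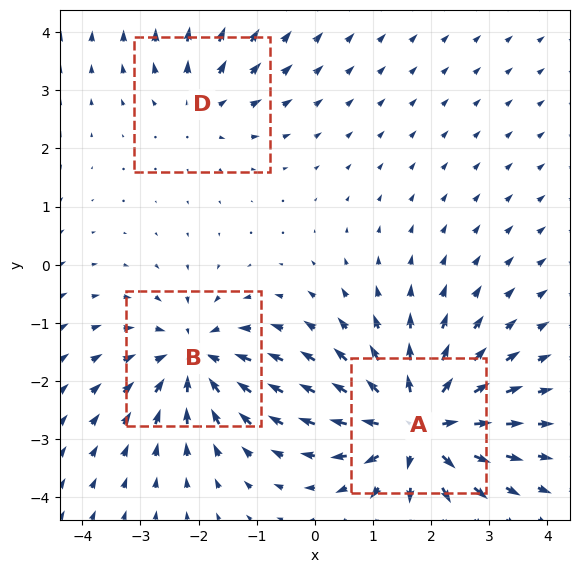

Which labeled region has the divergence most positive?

Divergence at each region's feature centre — A: about +6, B: about -4, D: about +2. Region A is most positive.

A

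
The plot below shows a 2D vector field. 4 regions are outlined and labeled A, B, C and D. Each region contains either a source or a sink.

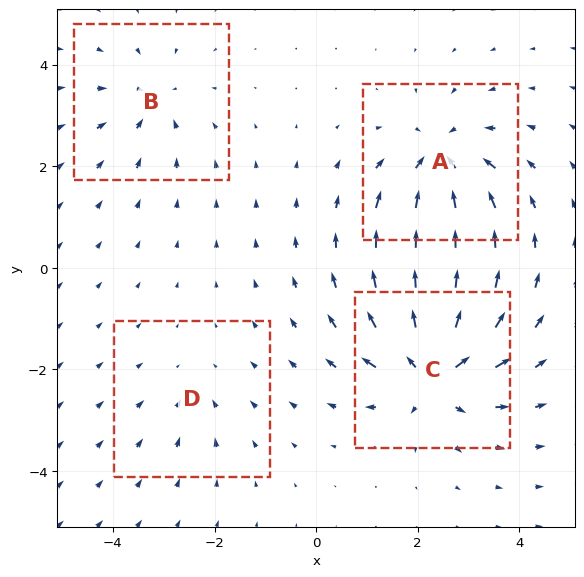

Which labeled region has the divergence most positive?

Divergence at each region's feature centre — A: about -6, B: about -4, C: about +7, D: about -2. Region C is most positive.

C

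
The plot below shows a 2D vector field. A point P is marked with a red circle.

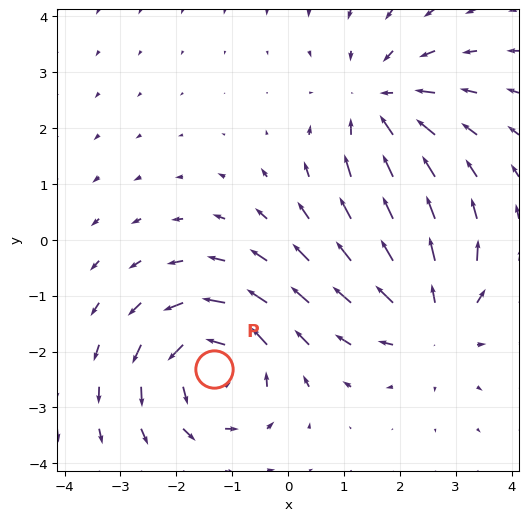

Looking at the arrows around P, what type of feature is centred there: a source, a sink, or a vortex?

vortex

At P (-1.3, -2.3) the arrows circulate counterclockwise. Divergence ≈0, curl about +4 — near-zero divergence with nonzero curl is a vortex.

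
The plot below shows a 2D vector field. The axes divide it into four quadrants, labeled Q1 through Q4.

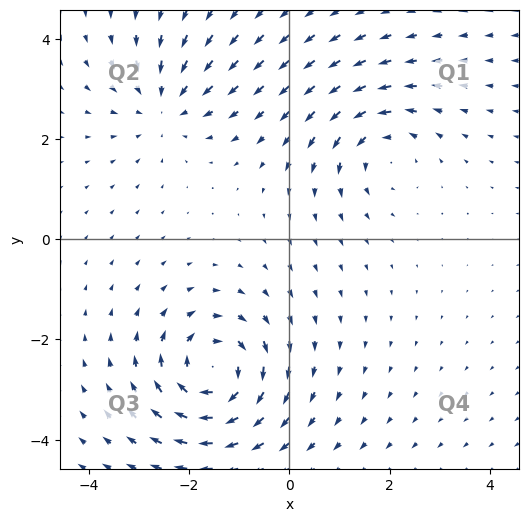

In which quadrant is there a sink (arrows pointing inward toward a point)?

The sink sits at approximately (-2.5, 2.7), which lies in quadrant Q2. The divergence there is about -3, negative as expected for a sink.

Q2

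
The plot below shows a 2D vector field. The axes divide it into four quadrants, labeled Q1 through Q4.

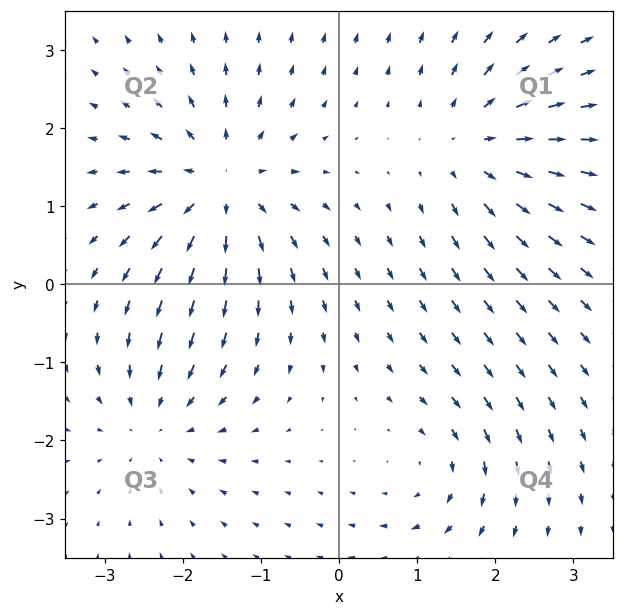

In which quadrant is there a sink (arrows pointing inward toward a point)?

Q3

The sink sits at approximately (-2.4, -1.8), which lies in quadrant Q3. The divergence there is about -4, negative as expected for a sink.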